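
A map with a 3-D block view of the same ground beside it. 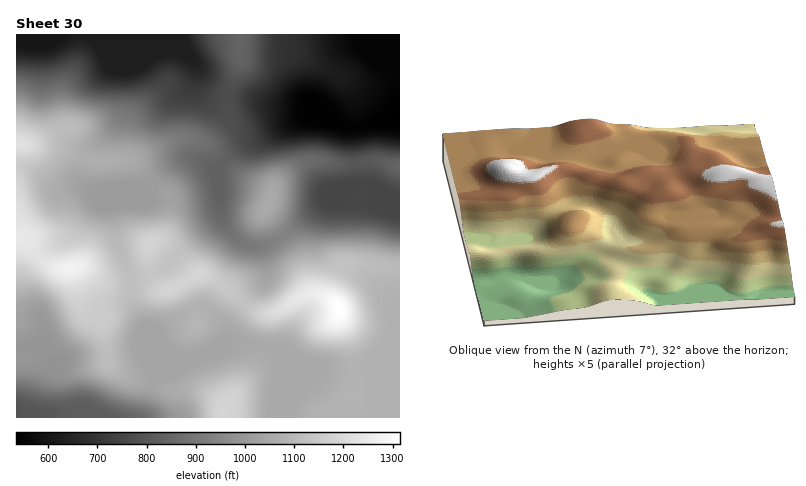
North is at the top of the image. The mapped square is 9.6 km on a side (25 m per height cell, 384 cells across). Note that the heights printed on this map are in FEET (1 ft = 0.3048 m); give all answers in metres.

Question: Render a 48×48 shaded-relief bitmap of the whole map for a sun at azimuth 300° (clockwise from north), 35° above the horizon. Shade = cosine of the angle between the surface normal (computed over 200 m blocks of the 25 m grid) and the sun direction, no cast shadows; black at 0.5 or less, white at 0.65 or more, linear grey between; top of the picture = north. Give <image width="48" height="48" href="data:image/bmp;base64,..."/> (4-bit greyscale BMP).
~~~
<image width="48" height="48" href="data:image/bmp;base64,Qk32BAAAAAAAAHYAAAAoAAAAMAAAADAAAAABAAQAAAAAAIAEAAATCwAAEwsAABAAAAAAAAAAAAAAABEREQAiIiIAMzMzAERERABVVVUAZmZmAHd3dwCIiIgAmZmZAKqqqgC7u7sAzMzMAN3d3QDu7u4A////AId3eIh3dmZmeZiJvLl2Q0Z3iZiId3d3d3d2Znd3d2ZVaId5vLl2Q0Z3iJmIh3d3d2ZlVERmdmVVZ3d4q6mGQ0Z3eImIiHd3d1ZmUzNFZmVVZ4iJq7qYVEZ3d4iJiHd3d1VmZVRFZmZmd4iaqrupdVZ3d3iJmHd3d1Vnd4iHdmZmd3iJqqu6h2Z3d3eImHd3d2ZneJqqh1Vnd3d4iZqqmHd3d3d4iHd3d3d3d4m7l1Vnd3d3eIiZmHd3d3d3d2Z3d3d3d4ial1Vnd3d3d3iIiId3d3ZVVVVnd3d3iIiIdkRnd4h3Zmd4h3ZniIZUMzNWd2ZniZh3dTNXd4iHZVZ3d2VVeZhkMRJFd2Znmqh3dTNGd4iYdlZ3iGUzabqXQQE1d2Zoq6l3dlM1ZmeIh2Z4mZdDR6u5YgE1d2Zoq6h3d1RVZVVXd3d4mruWRXq6cxJGd1VompdmZmVndkM0V3d3eb3chniqdCNWd0VniHZVZlZ4mHUzRXd2Z5z/2ompdURnd1Vnh2VVVVZ5mphlRGd2VXrf7KqZdlZnd2Z4h2VEVVaIiZqYdVZ3ZnnN7bqYh2Znd3eJmHZERFeId4mql2Z4iIq93KqZh2Z3d3eJqqhlRGiYZWiamHZ4mavNy6qqmHeIiGZ3irqWVWmpZVZ4iHZ4mavd27u7qZmZmmZlaJqYZnmqhlVmd3Z3iIm8zLvNy7qqqndlVniYd4q7mGVEVnd4h2Z5q6vMzMuqqod2Z3iIiJq7uoZERWeal1M1eJq7zMupmXdmeId4maqru6hUNGisuWMiNXiau6qpiGZWeId3iZmaq6hkNGi924UhEleJmZiIiFVFeHdniIiImZhTM1i97acxADV4iId4d1RFd3Znd3d3eIdTNFit7blRACV3eId3d0RFZmZmd3d3eIdUNGis3cpiABRnd3d3d1RFZmZmZmd3d4dlRWirzduDEBNWZnd3d1VFVVZmZmZmZndmVnirze2mMiNEVVZ3iGVEVVZ3dmZlVFVmZniavO7adVVVZmd4mVVERWZ3iHd2VERWZmZ4m87tuph3iaqqq1VDRWZniZmHZURVZmVWeJve7cuprN7bu3ZUVWVWeJmYh3ZmZmVVZmes3ty6q97cu4h2ZmVEVomYiZmHd2ZmVUVoq7upmau6qYiJmHdURXiHeKqpiHd2VERGeJmYiIiIiIibuph2VXh2Z5qqmIh2VEREV4d3d3Znd4iczKmYh4iGVXmZmZh2VFREV3d4h2Zmd4iby6maqqqYZWeImZh1RERERnd4h2ZmZoiKupeJq7u6h2Z4mql1M0QzRWd4dmZmZpiKuoZnmrzMuXZnmrqFMzMzNFZ3dmZmZqmauoZFaJq825dnm8uWQiMzNFZndmZnd7q7zKdDV4iazLl3m8yoUyNEVVVnd2Z3d7u83clkV3d4m7mIm7uoYzNWZlVnd3d3d6mrzcp1Z3d3eIiIm7qoZDRWZmVmd3d3d4iIm7qHd3d3d3eJu6qYZCNWdlVWZnd3d3d3eaqYd3d3d3eKu6mYZCNWdlVVZnd3dw=="/>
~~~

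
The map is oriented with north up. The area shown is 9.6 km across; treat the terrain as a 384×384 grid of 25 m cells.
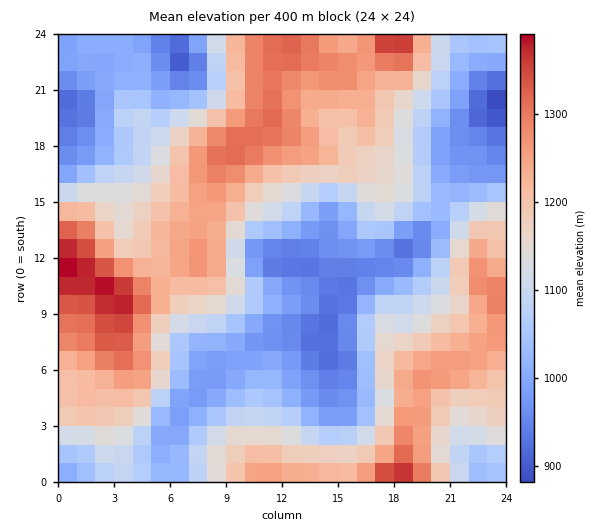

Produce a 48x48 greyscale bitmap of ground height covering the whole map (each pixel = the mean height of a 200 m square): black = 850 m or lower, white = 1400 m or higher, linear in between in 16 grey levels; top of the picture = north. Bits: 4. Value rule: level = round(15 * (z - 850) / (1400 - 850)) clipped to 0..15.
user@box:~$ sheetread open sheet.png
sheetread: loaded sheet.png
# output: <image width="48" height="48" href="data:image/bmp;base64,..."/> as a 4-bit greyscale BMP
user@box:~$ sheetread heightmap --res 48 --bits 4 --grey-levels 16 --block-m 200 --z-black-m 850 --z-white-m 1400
<image width="48" height="48" href="data:image/bmp;base64,Qk32BAAAAAAAAHYAAAAoAAAAMAAAADAAAAABAAQAAAAAAIAEAAATCwAAEwsAABAAAAAAAAAAAAAAABEREQAiIiIAMzMzAERERABVVVUAZmZmAHd3dwCIiIgAmZmZAKqqqgC7u7sAzMzMAN3d3QDu7u4A////AERVZmZmVEVniJq7u7u7qqq83v7cqYZVVkVWZ3dmVVVniJqru6qqqqqrzu7bqHZVVlVWd3dlVFVniJmqqpmZmZmavN3LmHZVVmZmd3dlREVniJmaqZiIiIiJq83Kh3ZmZ3d3iIdlREVneImZmYh3d3d4mszKmHd3eIiIiIh2VERWd4iIiIdmVVZnirzLmIeIiJmZmZmHVERFZnd3d3ZVRERWibzLqYiJmZqqqZmYZEREVWZmZmVEMzRFebzLqYiJmaqqqpqodURERVZmZVRDMzNFeKu7qYiZmaqqqqqphkQzRFVVVUQzMzNGeKu7qpmZmaqqqru6l1RDNERVVUQzMzNGeau7u7qqmaqqq7y7qGVDNERFVEMzIiNGiau8y7u6qqqrvMzLqGVENEREREMyIiNGiau7u7u7qru8zd3LqGVEREREREMiIiNGiaqru7u7u8zM3d3Ll2VEREQzMzMiIiNXiZmaqru7u8zM3d3Kl2VVVVRDMzMiIjNXiIiJmqq7u8zN3u3LmHdmZlVDMzMiIjRXiIeImaqru93d3u7bqYh3d2VUQzMyIiNXd3d4iZmrvN3d7v7cupiIiHZlREMzIiNGd3d3iImrzN3e7/7cupmZmIdmVEQzIiJFZmZ3eImszO7u//7cuqqqmYh2VEMzMiI0VVZmd4q8zP7v/+3LqqqqqpdlQzMzIiIzNEVWZ4rMzP/+7ty6qru7updUMyMiIzIjMzRFZ5rMu//u3LqqqrvMupZDIiIiMzMzMiNFV4q7uv7ty6maqrvMuoZDIiIiMzMzMiI0Voq7qe7tupmaqru7uoZDMzMzMzREQyIjRXmrqe7cuYiaqru7updVVEQzMzRVVDMjNWiqqczLqYiZqru7uph2ZlVDM0VmdlQzRWeZmbu6mIiZqqu7u6mHd2ZUM0Vnd2ZURWeImZmZmIiJmqq7u6mYh3ZlRFV3iHdlVWZ3eIiIiIiImaq7u7qYiId2VWZ4iId2VVVWZmZ3iIiImaq7u7qpmIh3d3iIiIh2VEREVUVWd3d4iaq8zMuqmZmIiJmZiIh2VERERDRFZmd3iZq8zMy7qqqpmZmZiIh2RDMzMzM0RWZneJq8zdzMu7u7qpmZmIh1QzMzMzM0RVZneJq8zd3czMu7upmZmIdlQzMzMzMzRFZmd5qrzd3dzMy7qpmamYdlQzMzMiIzRVZ3d4mqvMzd3My7qZqqqYdlQzMyIiIjRWd3ZniZq7zN3cy6qZqqqYd2VDMiIiIjNWd2Zmd4iavM3cu6qqqqqYh2VEMhESIjNGZmVVZmeKvM3cu6qqq6qYh2ZUMhESIjRFVVRERFZ5rMzMu7u7u6qZiHZUMiESM0RFVURDM0V5rMzMu7vMu7qqmYdlQyIjREREREQyIjV5rMzMzMzMy7u7uYdlQzI0REREREQyEjV5vM3dzMzMy7vMypdlREREREREREMhEkaJvM3d3czMu7zdy5hlVVRUREREREMiI0aJvM3d3cy7u83u26hlVVVUREREREMiI1eKvM3d3Mu7q83/25hmZVVg=="/>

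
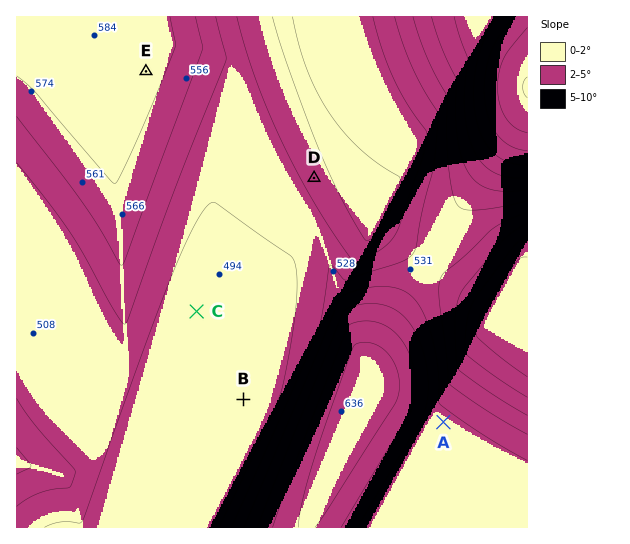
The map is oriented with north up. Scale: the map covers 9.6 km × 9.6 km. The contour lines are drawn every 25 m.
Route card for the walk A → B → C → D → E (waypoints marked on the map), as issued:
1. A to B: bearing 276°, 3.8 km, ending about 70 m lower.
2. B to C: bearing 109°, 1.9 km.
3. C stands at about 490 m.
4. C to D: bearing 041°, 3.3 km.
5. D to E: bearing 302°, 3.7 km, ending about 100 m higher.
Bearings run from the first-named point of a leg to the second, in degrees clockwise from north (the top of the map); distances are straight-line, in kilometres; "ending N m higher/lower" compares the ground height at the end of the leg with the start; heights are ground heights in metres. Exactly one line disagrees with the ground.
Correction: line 2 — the bearing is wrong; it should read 332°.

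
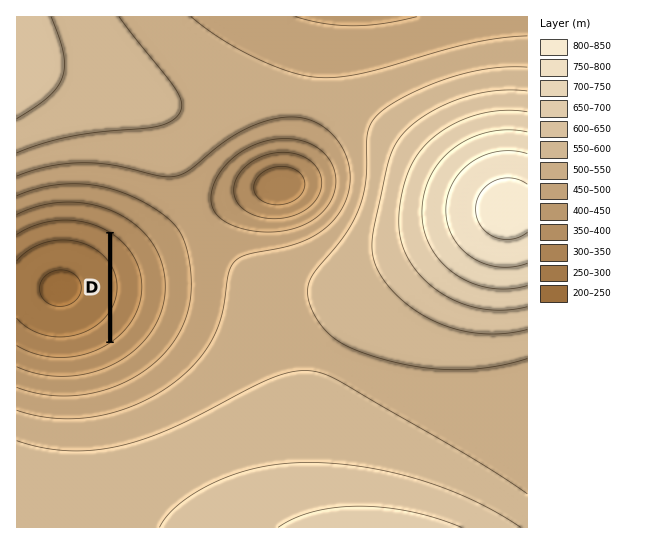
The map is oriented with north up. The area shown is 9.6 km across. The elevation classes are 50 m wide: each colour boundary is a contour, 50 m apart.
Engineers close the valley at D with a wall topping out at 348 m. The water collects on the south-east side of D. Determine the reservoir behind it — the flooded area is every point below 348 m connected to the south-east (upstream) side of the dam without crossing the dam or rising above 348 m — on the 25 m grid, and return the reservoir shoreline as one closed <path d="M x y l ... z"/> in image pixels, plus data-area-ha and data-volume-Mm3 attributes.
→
<path d="M113 235l0 105 12-11 7-10 7-14 1-12 1-2-1-17-5-15-8-12-14-12z" data-area-ha="75" data-volume-Mm3="17.07"/>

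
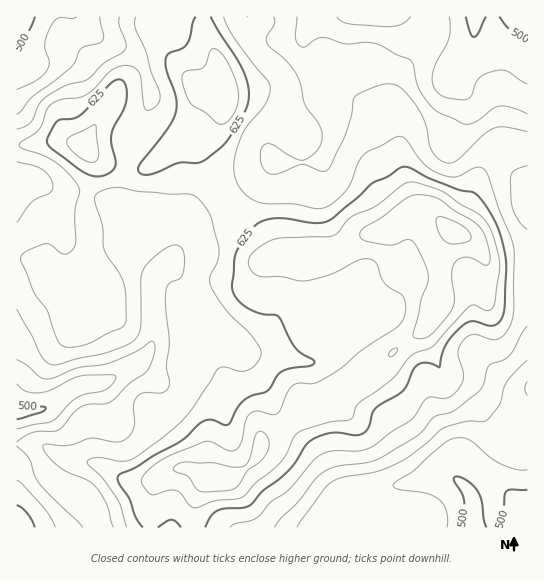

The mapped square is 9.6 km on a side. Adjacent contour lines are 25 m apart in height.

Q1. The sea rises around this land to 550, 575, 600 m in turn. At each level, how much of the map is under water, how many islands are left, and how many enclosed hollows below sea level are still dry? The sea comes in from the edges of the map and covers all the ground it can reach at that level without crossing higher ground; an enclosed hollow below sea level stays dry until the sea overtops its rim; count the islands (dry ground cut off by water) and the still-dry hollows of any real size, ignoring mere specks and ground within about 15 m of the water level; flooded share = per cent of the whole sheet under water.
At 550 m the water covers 18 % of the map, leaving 0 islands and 0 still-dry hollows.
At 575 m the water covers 31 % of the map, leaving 0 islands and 0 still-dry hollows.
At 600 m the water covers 54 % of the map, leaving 0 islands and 0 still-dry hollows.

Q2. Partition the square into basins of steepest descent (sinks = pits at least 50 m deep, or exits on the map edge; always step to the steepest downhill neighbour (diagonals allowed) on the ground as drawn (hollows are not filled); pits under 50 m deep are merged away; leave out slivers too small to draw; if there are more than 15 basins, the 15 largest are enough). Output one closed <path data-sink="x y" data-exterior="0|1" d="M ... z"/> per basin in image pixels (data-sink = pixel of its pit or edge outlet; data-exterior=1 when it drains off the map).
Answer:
<path data-sink="17 413" data-exterior="1" d="M209 93l-6 1-24 41-11 14-19 18-7 2-16-1-21-5-13-6 1 16-8 28 0 9 6 20-2 41 16 9 8 10 3 17-1 7-5 5-32 12-5-3-12-13-14-22-8-26-9-7-14-1 1 185 22 0 22 12 37 8 32 17 21-1 27-12 13 1 16 10 23 0 13-8 13-13 4-13 5-6 14-7 22-20 17-1 17-20 23-11 35-29-25-40-25-22-11-24-7-8-51 0-11-19-24-24-39-61 3-12 13-15 7-16 0-11z"/><path data-sink="527 527" data-exterior="1" d="M509 145l-12 6-16 19-13 35-15 27-24-20-19 0-11 5-14 12-22 7-24 16-18 5 11 8 11 24 25 22 25 40-35 29-23 11-17 20-17 1-22 20-14 7-5 6-4 13-21 18-5 3-23 0-20-11-9 0-15 7-8 10-4 12-1 31 378-1 0-380z"/><path data-sink="527 17" data-exterior="1" d="M527 16l-322 0-1 10 15 37 5 35-4 20-4 8-13 15-3 12 39 61 24 24 11 19 39 0 18-2 11-4 24-16 19-6 14-12 19-6 16 4 19 17 15-27 13-35 10-13 12-10 25-1z"/><path data-sink="17 17" data-exterior="1" d="M147 16l-130 0-1 129 54-4 15 6 9 10 15 7 33 5 12-6 25-28 24-41 2-1-13-11-32-39-12-18z"/><path data-sink="17 527" data-exterior="1" d="M39 444l-23 1 1 83 132-1 2-30 4-12 6-9-15 5-16 0-32-17-37-8z"/>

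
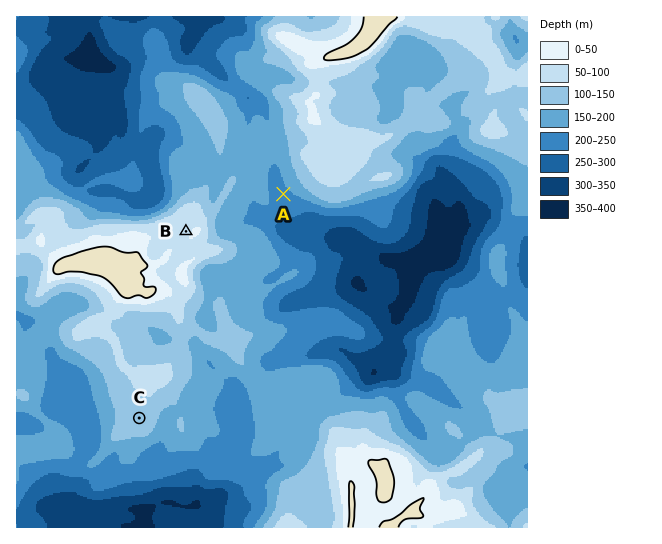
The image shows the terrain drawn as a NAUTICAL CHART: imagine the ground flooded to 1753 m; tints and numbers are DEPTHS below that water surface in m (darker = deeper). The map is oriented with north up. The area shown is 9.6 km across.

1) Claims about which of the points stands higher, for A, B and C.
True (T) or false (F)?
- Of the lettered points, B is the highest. T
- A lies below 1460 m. F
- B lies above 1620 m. T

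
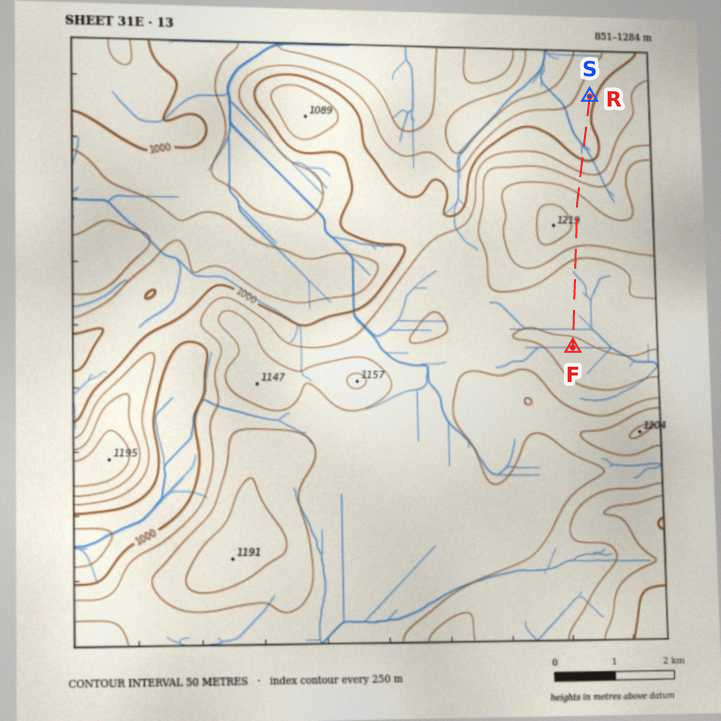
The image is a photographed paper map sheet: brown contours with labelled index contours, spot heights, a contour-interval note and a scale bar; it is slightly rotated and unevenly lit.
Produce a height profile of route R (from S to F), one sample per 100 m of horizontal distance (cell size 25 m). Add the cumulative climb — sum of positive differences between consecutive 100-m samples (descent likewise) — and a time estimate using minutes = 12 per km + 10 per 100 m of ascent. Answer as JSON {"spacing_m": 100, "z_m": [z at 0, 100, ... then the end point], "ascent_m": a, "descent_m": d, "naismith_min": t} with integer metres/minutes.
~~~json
{"spacing_m": 100, "z_m": [985, 988, 991, 993, 993, 991, 989, 986, 984, 986, 992, 1005, 1027, 1057, 1089, 1119, 1142, 1159, 1171, 1179, 1186, 1191, 1193, 1188, 1175, 1154, 1129, 1105, 1087, 1074, 1067, 1063, 1060, 1059, 1058, 1057, 1056, 1054, 1053, 1051, 1050, 1049, 1048], "ascent_m": 217, "descent_m": 154, "naismith_min": 72}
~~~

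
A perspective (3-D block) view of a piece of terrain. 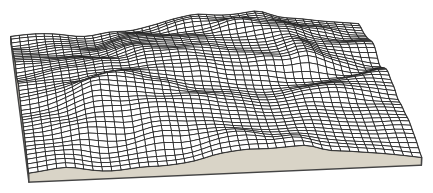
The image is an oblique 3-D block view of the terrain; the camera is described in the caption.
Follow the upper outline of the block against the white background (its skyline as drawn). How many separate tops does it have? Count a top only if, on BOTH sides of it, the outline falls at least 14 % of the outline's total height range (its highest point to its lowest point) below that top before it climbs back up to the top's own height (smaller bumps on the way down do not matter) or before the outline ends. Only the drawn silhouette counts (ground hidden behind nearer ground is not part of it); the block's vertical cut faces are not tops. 1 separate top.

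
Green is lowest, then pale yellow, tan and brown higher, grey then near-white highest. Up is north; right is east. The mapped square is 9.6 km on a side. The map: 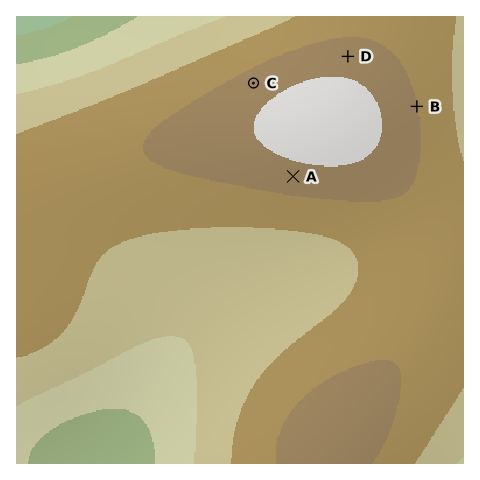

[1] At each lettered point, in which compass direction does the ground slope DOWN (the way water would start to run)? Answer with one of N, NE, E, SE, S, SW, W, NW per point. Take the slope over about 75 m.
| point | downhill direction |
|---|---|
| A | S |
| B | E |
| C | NW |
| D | N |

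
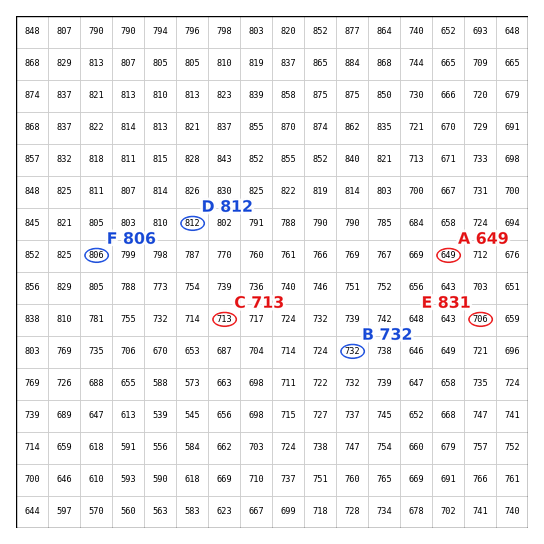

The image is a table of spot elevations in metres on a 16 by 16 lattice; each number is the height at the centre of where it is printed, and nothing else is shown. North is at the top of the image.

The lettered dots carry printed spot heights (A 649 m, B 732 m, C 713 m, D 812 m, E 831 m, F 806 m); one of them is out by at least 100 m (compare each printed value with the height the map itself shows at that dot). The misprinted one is E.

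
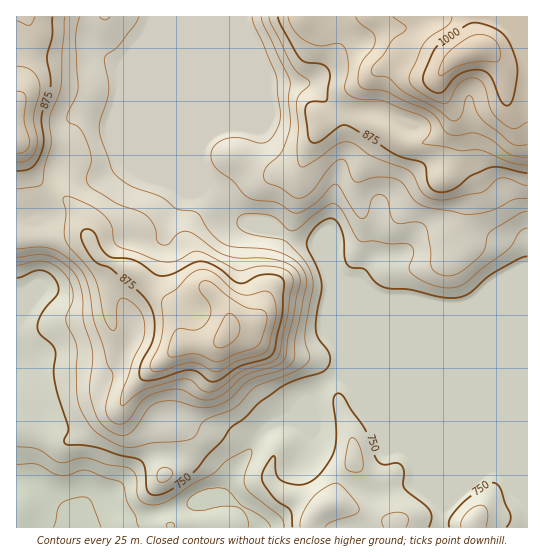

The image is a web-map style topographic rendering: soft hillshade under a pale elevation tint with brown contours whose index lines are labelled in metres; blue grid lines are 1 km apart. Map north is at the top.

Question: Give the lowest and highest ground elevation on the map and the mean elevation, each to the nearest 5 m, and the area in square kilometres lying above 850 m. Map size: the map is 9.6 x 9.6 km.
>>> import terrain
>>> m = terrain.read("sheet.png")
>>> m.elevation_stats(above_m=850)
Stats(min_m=670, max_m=1045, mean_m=810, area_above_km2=23.3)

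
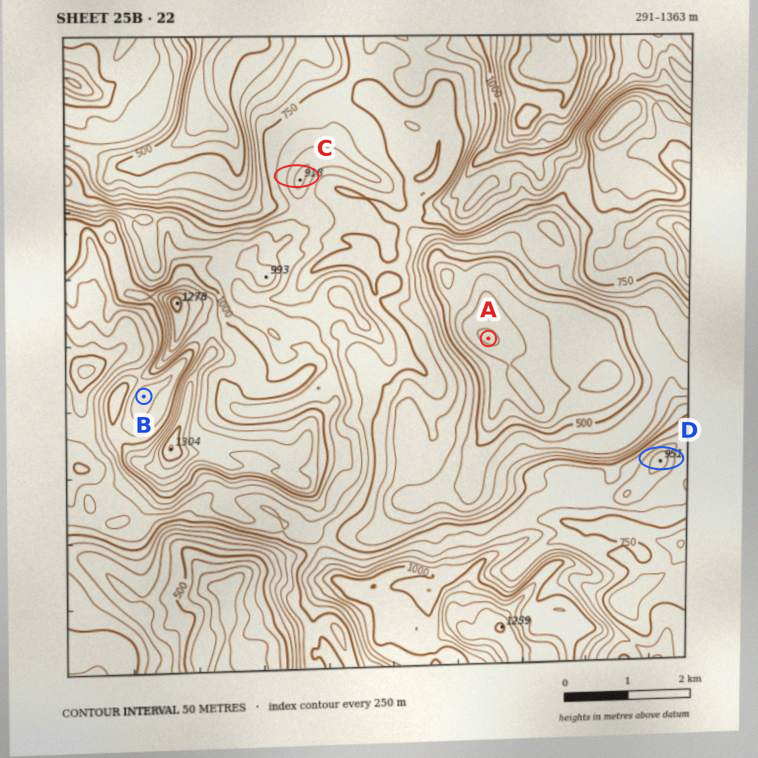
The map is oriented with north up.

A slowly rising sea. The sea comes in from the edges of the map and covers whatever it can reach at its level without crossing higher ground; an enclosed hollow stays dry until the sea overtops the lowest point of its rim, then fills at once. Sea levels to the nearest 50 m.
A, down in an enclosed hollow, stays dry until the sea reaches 600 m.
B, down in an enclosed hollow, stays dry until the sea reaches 950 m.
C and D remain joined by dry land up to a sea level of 800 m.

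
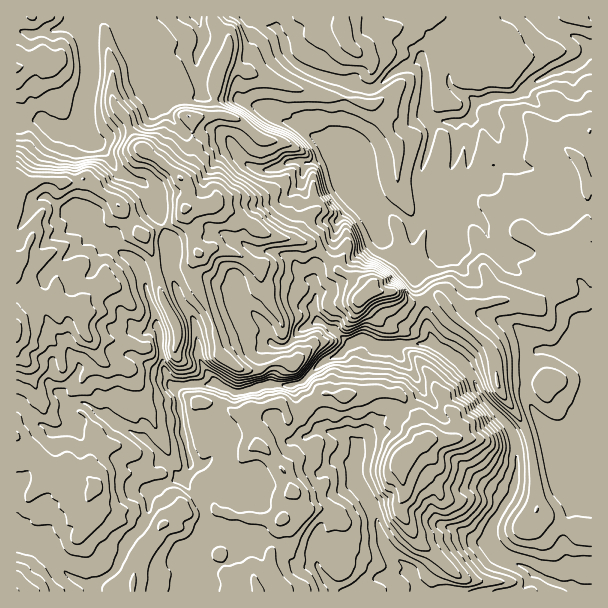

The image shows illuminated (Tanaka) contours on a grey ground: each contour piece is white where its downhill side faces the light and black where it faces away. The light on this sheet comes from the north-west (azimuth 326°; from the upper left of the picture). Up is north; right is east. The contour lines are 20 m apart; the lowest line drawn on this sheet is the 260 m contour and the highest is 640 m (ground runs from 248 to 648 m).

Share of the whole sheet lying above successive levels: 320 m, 85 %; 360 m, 68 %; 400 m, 60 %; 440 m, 51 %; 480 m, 34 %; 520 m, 19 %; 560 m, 8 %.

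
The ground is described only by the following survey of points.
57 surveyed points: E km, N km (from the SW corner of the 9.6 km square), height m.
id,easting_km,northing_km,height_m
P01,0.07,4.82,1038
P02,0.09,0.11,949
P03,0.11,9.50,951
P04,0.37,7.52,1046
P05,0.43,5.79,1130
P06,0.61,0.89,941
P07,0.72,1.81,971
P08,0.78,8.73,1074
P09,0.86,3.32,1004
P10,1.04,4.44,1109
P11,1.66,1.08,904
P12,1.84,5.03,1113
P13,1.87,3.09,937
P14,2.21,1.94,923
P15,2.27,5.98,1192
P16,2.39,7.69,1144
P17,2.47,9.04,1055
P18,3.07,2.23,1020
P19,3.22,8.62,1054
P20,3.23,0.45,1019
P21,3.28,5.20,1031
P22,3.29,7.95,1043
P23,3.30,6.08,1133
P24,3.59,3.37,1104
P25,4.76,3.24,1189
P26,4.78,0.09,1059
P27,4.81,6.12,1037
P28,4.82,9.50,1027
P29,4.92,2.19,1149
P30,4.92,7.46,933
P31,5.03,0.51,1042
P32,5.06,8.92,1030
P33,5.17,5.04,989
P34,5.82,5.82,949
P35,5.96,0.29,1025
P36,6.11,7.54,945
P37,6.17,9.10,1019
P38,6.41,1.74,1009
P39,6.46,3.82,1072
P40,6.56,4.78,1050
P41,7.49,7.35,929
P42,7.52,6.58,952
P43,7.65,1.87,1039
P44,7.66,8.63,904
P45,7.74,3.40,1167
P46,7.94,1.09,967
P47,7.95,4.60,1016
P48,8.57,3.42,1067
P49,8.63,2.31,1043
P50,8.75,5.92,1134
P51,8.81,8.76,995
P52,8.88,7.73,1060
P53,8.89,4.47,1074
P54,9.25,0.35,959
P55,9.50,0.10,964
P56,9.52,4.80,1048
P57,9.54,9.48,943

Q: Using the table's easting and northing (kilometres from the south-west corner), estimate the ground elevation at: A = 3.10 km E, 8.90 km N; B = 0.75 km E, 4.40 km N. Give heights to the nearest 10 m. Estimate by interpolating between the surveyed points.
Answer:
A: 1090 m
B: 1080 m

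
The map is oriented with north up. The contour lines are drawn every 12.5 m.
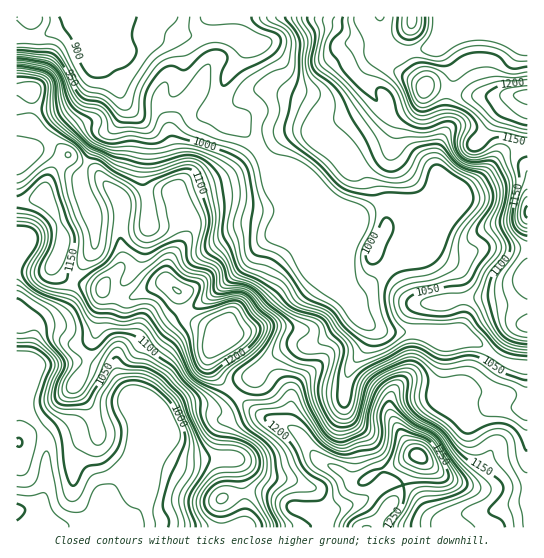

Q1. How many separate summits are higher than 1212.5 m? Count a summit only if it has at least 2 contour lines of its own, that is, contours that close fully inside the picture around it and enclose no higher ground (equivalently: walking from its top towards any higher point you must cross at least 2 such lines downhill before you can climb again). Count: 2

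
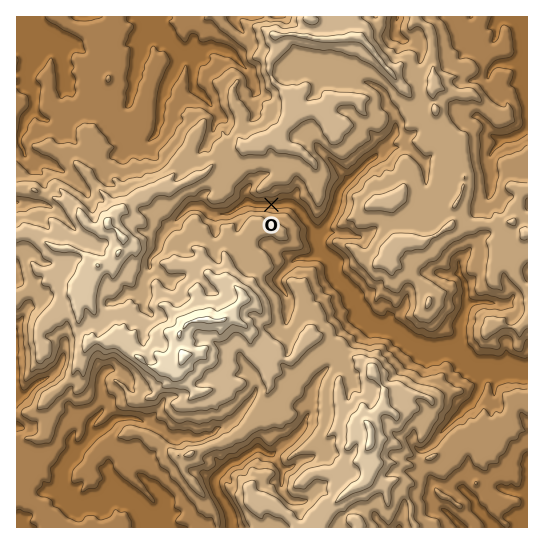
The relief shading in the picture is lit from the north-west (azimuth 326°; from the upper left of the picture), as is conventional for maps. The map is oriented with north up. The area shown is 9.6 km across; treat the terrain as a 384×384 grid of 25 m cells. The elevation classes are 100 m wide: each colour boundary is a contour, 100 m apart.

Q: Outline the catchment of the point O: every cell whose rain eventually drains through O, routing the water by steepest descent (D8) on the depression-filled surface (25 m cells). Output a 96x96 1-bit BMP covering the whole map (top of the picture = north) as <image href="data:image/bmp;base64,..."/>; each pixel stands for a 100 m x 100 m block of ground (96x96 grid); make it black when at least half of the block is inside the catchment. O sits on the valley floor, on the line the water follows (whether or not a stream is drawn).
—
<image width="96" height="96" href="data:image/bmp;base64,Qk2+BAAAAAAAAD4AAAAoAAAAYAAAAGAAAAABAAEAAAAAAIAEAAATCwAAEwsAAAIAAAAAAAAA////AAAAAAAAAAAAAAAAAAAAAAAAAAAAAAAAAAAAAAAAAAAAAAAAAAAAAAAAAAAAAAAAAAAAAAAAAAAAAAAAAAAAAAAAAAAAAAAAAAAAAAAAAAAAAAAAAAAAAAAAAAAAAAAAAAAAAAAAAAAAAAAAAAAAAAAAAAAAAAAAAAAAAAAAAAAAAAAAAAAAAAAAAAAAAAAAAAAAAAAAAAAAAAAAAAAAAAAAAAAAAAAAAAAAAAAAAAAAAAAAAAAAAAAAAAAAAAAAAAAAAAAAAAAAAAAAAAAAAAAAAAAAAAAAAAAAAAAAAAAAAAAAAAAAAAAAAAAAAAAAAAAAAAAAAAAAAAAAAAAAAAAAAAAAAAAAAAAAAAAAAAAAAAAAAAAAAAAAAAAAAAAAAAAAAAAAAAAAAAAAAAAAAAAAAAAAAAAAAAAAAAAAAAAAAAAAAAAAAAAAAAAAAAAAAAAAAAAAAAAAAAAAAAAAAAAAAAAAAAAAAAAAAAAAAAB+AAAAAAAAAAAAAAD+AAAAAAAAAAAAAAP+AAAAAAAAAAAAAAf+AAAAAAAAAAAAAH/+AAAAAAAAAAAAB//+AAAAAAAAAAAAB//+AAAAAAAAAAAAD//+AAAAAAAAAAAAD///gAAAAAAAAAAAD////wAAAAAAAAAAH////4AAAAAAAAAAH////4AAAAAAAAAAH////8AAAAAAAAAAH////+AAAAAAAAAAH////+AAAAAAAAAAD/////AAAAAAAAAAD/////AAAAAAAAAAD/////AAAAAAAAAAB/////AAAAAAAAAAAj////AAAAAAAAAAAB///+AAAAAAAAAAAB///+AAAAAAAAAAAA///8AAAAAAAAAAAA///8AAAAAAAAAAAA///+AAAAAAAAAAAB///+AAAAAAAAAAAD////IAAAAAAAAAAH////8AAAAAAAAAAD////8AAAAAAAAAAB////8AAAAAAAAAAA////8AAAAAAAAAAAf///8AAAAAAAAAAAH///8AAAAAAAAAAAB///4AAAAAAAAAAAAB//4AAAAAAAAAAAAAf/+AAAAAAAAAAAAAH//gAAAAAAAAAAAAD//gAAAAAAAAAAAAB//gAAAAAAAAAAAAA//gAAAAAAAAAAAAA//gAAAAAAAAAAAAAD/gAAAAAAAAAAAAAAOAAAAAAAAAAAAAAAAAAAAAAAAAAAAAAAAAAAAAAAAAAAAAAAAAAAAAAAAAAAAAAAAAAAAAAAAAAAAAAAAAAAAAAAAAAAAAAAAAAAAAAAAAAAAAAAAAAAAAAAAAAAAAAAAAAAAAAAAAAAAAAAAAAAAAAAAAAAAAAAAAAAAAAAAAAAAAAAAAAAAAAAAAAAAAAAAAAAAAAAAAAAAAAAAAAAAAAAAAAAAAAAAAAAAAAAAAAAAAAAAAAAAAAAAAAAAAAAAAAAAAAAAAAAAAAAAAAAAAAAAAAAAAAAAAAAAAAAAAAAAAAAAAAAAAAAAAAAAAAAAAAAAAAAAAAAAAAAAAAAAAAAAAAAAAAAAAAAAAAAAAAAAAAAAAAAAAAAA="/>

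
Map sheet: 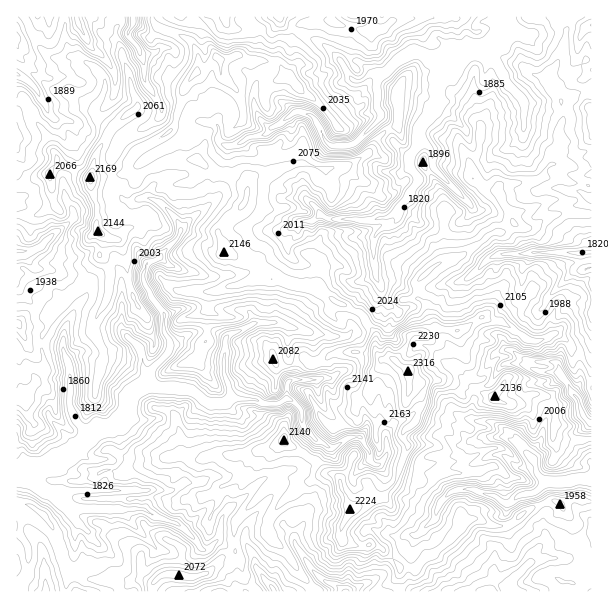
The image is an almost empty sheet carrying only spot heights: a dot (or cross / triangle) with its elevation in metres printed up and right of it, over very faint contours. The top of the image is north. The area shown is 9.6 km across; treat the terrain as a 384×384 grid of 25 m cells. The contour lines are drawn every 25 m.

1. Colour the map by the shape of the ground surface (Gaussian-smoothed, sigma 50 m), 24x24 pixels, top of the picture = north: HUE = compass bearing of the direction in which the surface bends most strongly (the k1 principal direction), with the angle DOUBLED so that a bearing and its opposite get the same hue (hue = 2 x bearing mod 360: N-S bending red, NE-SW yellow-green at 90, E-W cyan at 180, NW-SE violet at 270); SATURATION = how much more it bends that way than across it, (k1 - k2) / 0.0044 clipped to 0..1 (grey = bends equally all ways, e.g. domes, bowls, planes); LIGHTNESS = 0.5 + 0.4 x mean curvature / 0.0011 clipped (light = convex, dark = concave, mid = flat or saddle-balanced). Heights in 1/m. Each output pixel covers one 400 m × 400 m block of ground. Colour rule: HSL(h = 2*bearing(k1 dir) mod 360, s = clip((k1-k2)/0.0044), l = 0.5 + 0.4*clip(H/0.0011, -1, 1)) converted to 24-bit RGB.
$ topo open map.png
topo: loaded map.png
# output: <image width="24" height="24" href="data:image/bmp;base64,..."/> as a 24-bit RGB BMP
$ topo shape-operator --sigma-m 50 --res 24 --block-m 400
<image width="24" height="24" href="data:image/bmp;base64,Qk32BgAAAAAAADYAAAAoAAAAGAAAABgAAAABABgAAAAAAMAGAAATCwAAEwsAAAAAAAAAAAAAybOaNjNxoXbAaaase2mxitm0pXTbwXLtQr69eMuTQwxBmMqF7gaKaxc0SKwxs3lCw5lWXWwtYoI/TnxeQoU9W2nEj5i5oYusqb5uQJmqXrSqgUeHV2WTSL9RpqA4Hls301J0sDKLbpqqRuOIgC+M3I2kjcDge+XVh2Oq2KHNXIFwVV2Au6uSIlE6jXFKl651nlxjn9OoYCt8W5LQfLK+QHna3nsmoBtLKrKLoDW4vNOpVSZxYHKr9erVRYApekQtL2c7aT6c2qy5PWK0nIzbU3uEboNbfLBlt93gukKAjDOuytoiyCN7qxJinX3ZasS2L607znNRvYpMolyuM1FY0cFwzo3TeNWkW1eTDUVA2OnowYvYAjsT5prxxsfskHDQb0o1qEieuDpDr4Eopo4ranMrWoc2boM3tU1bXqNwVptGp3Cnc1Gkqe++bZvH5XCvSHaZw26vVnUCiFUNitjnAIxGKy8HT1gZiXhAQGU9SpV60lDXe2XDp5zDmI++nZ/Ej5rBmIe8sX+kUZFtg+LP4SekpgF2q6kW3ppHVZNjbpmqgXXeUOlTKQYt9OvXOliH132OXJHFQaWeRYM+Q2xloXaJtKp/aoyZfJSbWlaNsXW4pvGwMgEUQMgAk3gAF3HD+em+Nn6VpH5MT8YqLAcIFMWa0+a2U5nlgNmCeN0ldw18j9RpKFNhV9mir+rRO4iSTksndrAsKFoAXQAwlPmws1a8nYfbY0GW7+uXNVtxeUgzrSNKvt3rY77Nf+CGSQJBv6GWxM6TCQsw8uXQJ0NBRG4gLCYNSyEUIuPuh0cs9/DAADAzasAAQGm90HqaO0Vg4+XBm1fVa6C/LL/E4a+jd57e6SCwkQZea6KA0b2XEQ5G3MmxoLDGChyGkn/zy9/vCQ06y5yw3eLFfl7lvr7uJaiqNam2xNbowd+TWTNMpGtdS6Q/b6sHLRgGLgUWtO64m0GStyssTGS9o9KSWBE8vO+FDwMwusMvNQlcLtFm2OzZLDaYXjsgX48fLtEvHiqo9LXKkVDHzZKmoGE/Nw+P1OL3sLfyRKarSqOVxZaeMXBy2LChNCSM0frcNQBf105Q0mq6E4A8VVYXbVhAc4+ojsfTg+XFTBdGUmAbq8Rig1Cf79f0a8XSGjMX0cZpkUF9j2WZgIikt2e2u6hxTvNsMgAz2PHzobbdy5zXp43Hb4Wri63Dj8q8WLpvjXY/NRxp45aac4tEKFRKqIxur1qF1I24IaZ91Ky1X3O7pFt0k1Zcqb5x3tCIADMxjBQjckwrjpNCT6tgjLamdUaBsKV3t2u6LUGHV2OwcbSt3LTTu71kDUwd0YV3b4HOv4/RsSe9d5wkF1A1x1yrtt+Az2W1wGrRBod0xHqvssyecI2Mjp93OVCS1q+0dWCYOiiHecS2f2GNo6p1qXqz4YXSj5UWTmUMZ38OX24eq4HFal3MDktO4dqKd2KStbzSlhyTK3tMwpCSnXRlo2xhIKNQdJkAhWkAnWAMEDINmDmJxLKCNqWdhE9Cz4eXinnBjmWijo25XH5Sw81jTSRem9d7jV9MelwefHC+foqcN1tCxraWXIqErGY6ex2LztbmbmC6p93jDDxD4/DWMQIacMWQhbZ6jXtMmH1GoYtDT0ic4oaUMonD5qKYmmu0jmmrYYGer3etdpq1jqu2p3CnnWyxndLdzrblWsZgsK0oUBqSszUAquDKW7KZbnaxtWy7poy5brCvf01vmNmFKShQ2pSCQpmHw3LNT5RZs6R4dFUjKmUWw3vPqXi8GbQlMy8A/zxv0zeFGZx5mCeZhc6Sv41gQ4BZW0Z2vaWGU5eJg7SFfy+KfEFDXbtix3qZJmo822mSZ4ZZgka05aymFEgAPLYDMwAg1vXkB5Cc9UdwNH6YRZSJszR21dOzbI+WMTViubKLjJxwfdm+iTOYiLK7i7leyK06fCK2zaBkZIhwelx3eMY12oOOvCe8wfjpbWqaxkzEdjjirGyUO1Nrbah/ysmWkkqQUixNosOGt1WdlhtOcKRYhGlTf9ePs/daLRBkYrOz3a+/Xb2ghVNwXYygqOLCn1w/cR5xookkFX5M6MbRSkmFVYl2vc5ecSRtn8vRtrOKcI1PbTWAdJ6ymtq6VA4/vvWdQAccZWMrT893kbjkrJvdfITDrndgmEhYcCdDvnd1QaU9MUAVdpNLV3FFd3BBZbahcUR4xKeQVZCyecuMlU6bgRJtjcmgABuQ8r2/as3PhLtxaDRnt6hZPpNdxWmwonbEmsXMqYHJy5/YkpHRWFO/hanBXLSra0p7onNOjLhyq5JA"/>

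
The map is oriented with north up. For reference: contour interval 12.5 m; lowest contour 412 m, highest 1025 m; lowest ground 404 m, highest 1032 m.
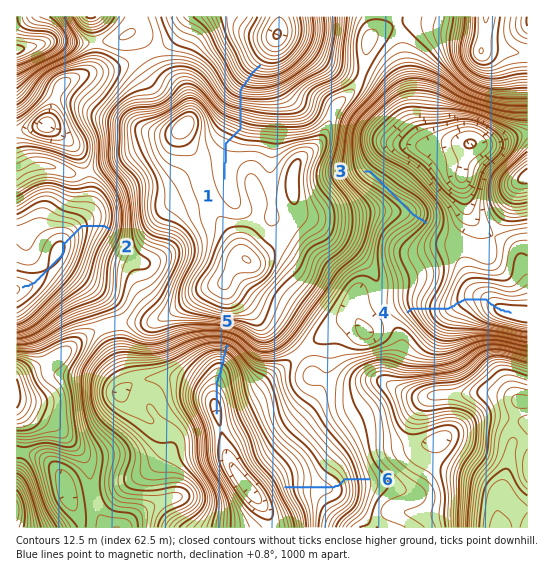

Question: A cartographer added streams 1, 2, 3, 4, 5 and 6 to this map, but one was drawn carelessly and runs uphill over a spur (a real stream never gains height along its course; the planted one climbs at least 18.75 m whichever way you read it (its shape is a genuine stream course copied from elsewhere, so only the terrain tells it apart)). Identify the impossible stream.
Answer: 3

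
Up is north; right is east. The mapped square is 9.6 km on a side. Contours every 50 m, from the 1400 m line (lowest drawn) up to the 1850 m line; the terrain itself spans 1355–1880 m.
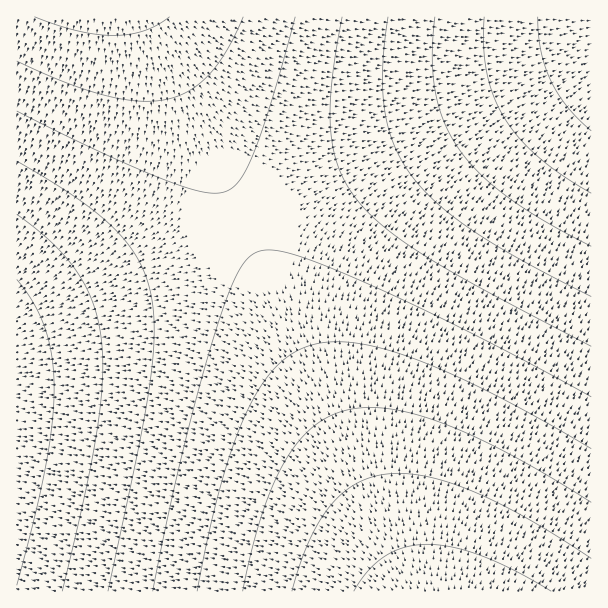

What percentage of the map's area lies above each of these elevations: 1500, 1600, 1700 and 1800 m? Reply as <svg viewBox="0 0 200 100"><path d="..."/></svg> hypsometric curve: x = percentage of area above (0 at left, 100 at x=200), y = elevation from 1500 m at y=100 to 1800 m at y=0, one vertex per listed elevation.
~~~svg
<svg viewBox="0 0 200 100"><path d="M179 100l-48-33-74-34-41-33"/></svg>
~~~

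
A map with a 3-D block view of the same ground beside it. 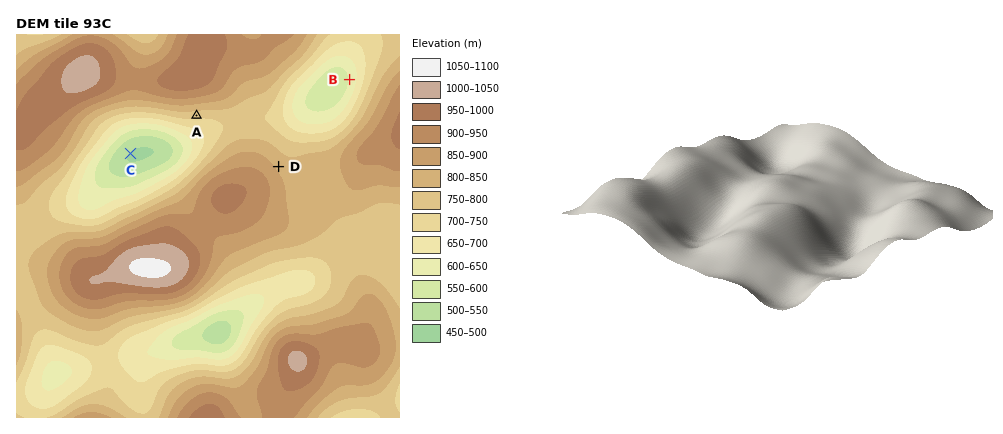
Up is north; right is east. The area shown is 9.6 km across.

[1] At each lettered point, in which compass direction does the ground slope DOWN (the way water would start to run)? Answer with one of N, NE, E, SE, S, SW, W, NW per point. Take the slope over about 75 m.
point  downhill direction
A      S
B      W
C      SE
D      NE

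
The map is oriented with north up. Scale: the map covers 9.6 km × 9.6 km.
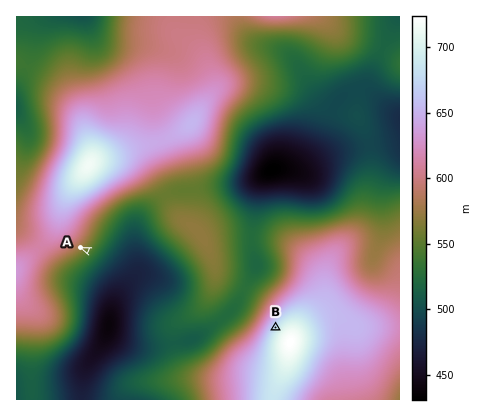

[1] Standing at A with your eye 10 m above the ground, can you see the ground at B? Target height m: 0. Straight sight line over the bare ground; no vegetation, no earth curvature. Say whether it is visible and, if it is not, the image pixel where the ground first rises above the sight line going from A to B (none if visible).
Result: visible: true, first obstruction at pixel None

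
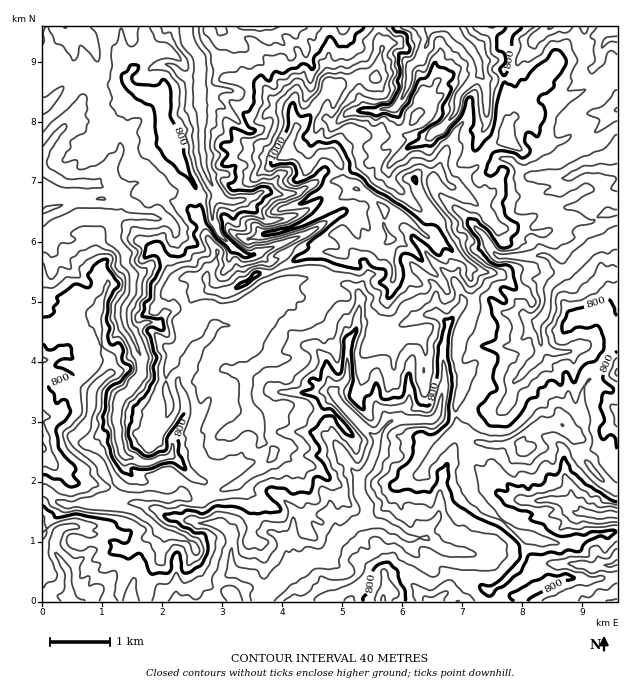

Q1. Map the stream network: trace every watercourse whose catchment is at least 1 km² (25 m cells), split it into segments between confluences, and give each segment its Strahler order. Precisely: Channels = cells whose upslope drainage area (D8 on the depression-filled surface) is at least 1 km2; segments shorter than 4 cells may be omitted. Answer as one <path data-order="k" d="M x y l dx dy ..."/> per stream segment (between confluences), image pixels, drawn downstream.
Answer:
<path data-order="3" d="M265 597l-2 1 0 3"/><path data-order="1" d="M604 565l9 0 3-3 1 0"/><path data-order="1" d="M463 552l-12 0-2-2-3 0-9-4-7-6-5 0-3-2"/><path data-order="1" d="M55 541l0 11 6 7 1 5 3 3 3 6 0 28"/><path data-order="2" d="M422 538l-15 0-3-1-6-6-6-2-6-4-3 0-1-2-9 0-2-1-3 0-1 1-6 0-2 2-3 0"/><path data-order="1" d="M427 532l0 5-3 0-2 1"/><path data-order="1" d="M223 526l7 6 0 3 2 2 0 34 6 3 4 0 0 2 12 3 12 12-1 6"/><path data-order="3" d="M356 525l-4 1-14 14-3 1-3 6 0 5-4 6-6 0-2 1-10 0-9 5-15 12-2 0-19 21"/><path data-order="1" d="M524 501l20 0 1-2 8 0 1 2 6 0 11 10 3 2 16 0 6 3 8 0 1-2 11 0 1 2"/><path data-order="2" d="M359 477l0 16 2 2 0 3 6 7 0 8-2 1 0 3-9 8"/><path data-order="1" d="M191 475l-19-19"/><path data-order="1" d="M344 457l5 5 3 7 7 8"/><path data-order="2" d="M172 456l-9 1-2 2-3 0-9 4-6 0-1-1-3 0-6-5-6 0-3-1-3-5 0-6-2-1 0-5-1-1 0-12-2-2 2-19 1-2 2-6 10-7 2-6 7-8 2-3 0-16-18-36 0-14 9-13 0-23-6-6-2-3 0-10-10-11-2-3 0-15-4-4"/><path data-order="2" d="M377 438l0 6-1 1 0 5-2 1-1 8-5 9-9 9"/><path data-order="1" d="M509 399l3-6 0-8 2-3 25-27 0-3 2-1 0-6"/><path data-order="2" d="M334 393l1 4 5 5 0 1 33 33 4 2"/><path data-order="1" d="M562 352l-9 0-9-4-3-3"/><path data-order="2" d="M541 345l-2-12-1-2 0-12 4-4 0-2 5-6 0-3 1-1 0-15 15-15 0-2"/><path data-order="1" d="M356 319l0 11-1 3-6 6 0 3-2 1 0 35-1 3-12 12"/><path data-order="1" d="M437 315l3 1 6 6 2 0 0 6-2 2 0 4-1 2 0 9-2 1 2 39-2 2 0 4-1 2 0 6-2 1-1 12-6 8-39 0-3 1-9 9 0 2-5 6"/><path data-order="1" d="M256 300l-9 7 0 3-2 2-1 6-8 7-3 2-3-2-15 0-6 8-1 6-3 3-5 1-7 8 0 3-3 4 0 3-2 2 0 3-3 6-7 7 0 5 6 12 0 4 1 2 0 12-7 15-3 3-3 6 0 7 1 2-1 3 0 6"/><path data-order="2" d="M563 271l5-1 22-23 6-1 2-2 3 0 1-1 3 0 6-5 6-1 0-2"/><path data-order="1" d="M490 247l1 3 8 6 48 0 3 2 3 3 0 1 7 8 3 1"/><path data-order="1" d="M293 240l-3 0-4 3-3 0-12 6-12 3-5 3-10 0-5-5-4-1-12-12-2 0-4-8 0-3-5-7 0-15 6-8"/><path data-order="2" d="M109 219l-2-2-28 0-21 11-9 9-6 3"/><path data-order="1" d="M154 217l-6 0-2-1-27 0-4 3-6 0"/><path data-order="1" d="M245 199l-3 0-1 2-15 0-6-5-2 0"/><path data-order="2" d="M218 196l-3-7-3-3-4-9 0-3-3-5 0-4-2-2 0-10-1-2 0-43-2-2 0-46-1-2 0-3-6-6 0-1-5-6 0-3-1-2 0-10"/><path data-order="2" d="M95 184l-19 0-2-1-12 0-6-3-7-6-2 0-4-5"/><path data-order="1" d="M545 178l23 0 1-1 3 0 3-3 9-5 32 0 0 2 1 0"/><path data-order="1" d="M106 174l-11 10"/><path data-order="1" d="M416 144l6-2 12-10 3 0 18-18 2-3 0-9 1-2 0-4 2-3 18-18 1 0 0-2"/><path data-order="1" d="M56 135l-6 7 0 2-4 4-3 8"/><path data-order="1" d="M613 112l4-3"/><path data-order="1" d="M364 111l15 0 1-2 12 0 3-1 6-8 6-12 0-3 2-1 0-14 1-3 11-10 7-15 0-9 2-3 1-2 8 0 1-1 12 0"/><path data-order="1" d="M487 94l0-4-2-2-1-9-3-3 0-3-2 0"/><path data-order="2" d="M479 73l0-10-3-6-3-3 0-3-16-17 0-1-3-3 0-3-2 0"/><path data-order="1" d="M607 40l3-1 7 0"/><path data-order="1" d="M272 27l-28 0"/>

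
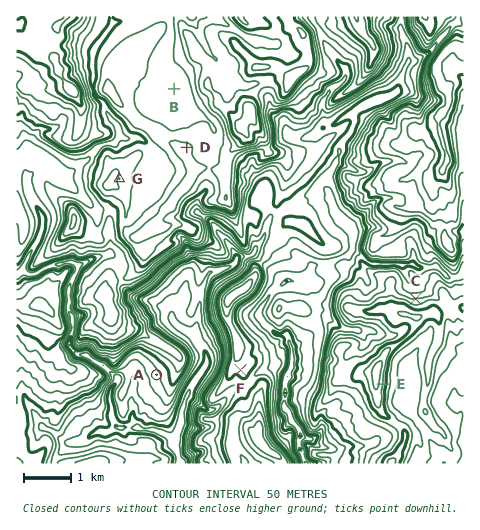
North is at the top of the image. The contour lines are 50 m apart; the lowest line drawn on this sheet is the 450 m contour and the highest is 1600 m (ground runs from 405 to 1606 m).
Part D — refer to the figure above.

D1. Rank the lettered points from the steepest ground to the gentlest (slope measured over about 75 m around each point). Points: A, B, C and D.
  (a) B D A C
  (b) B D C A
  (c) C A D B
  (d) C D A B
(c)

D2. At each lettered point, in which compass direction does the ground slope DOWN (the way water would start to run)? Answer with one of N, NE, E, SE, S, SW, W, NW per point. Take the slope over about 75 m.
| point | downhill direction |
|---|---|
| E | E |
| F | SW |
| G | E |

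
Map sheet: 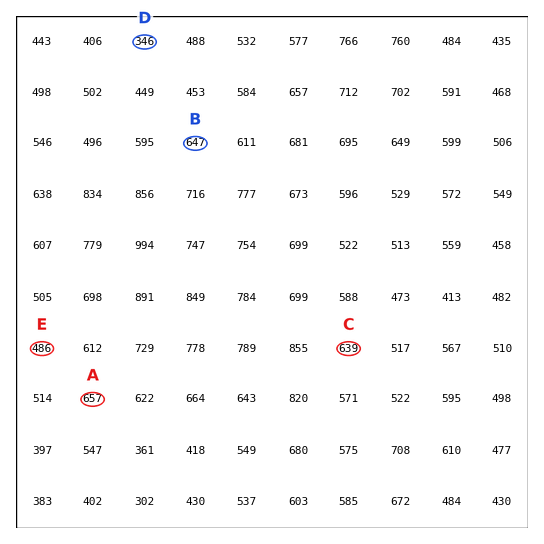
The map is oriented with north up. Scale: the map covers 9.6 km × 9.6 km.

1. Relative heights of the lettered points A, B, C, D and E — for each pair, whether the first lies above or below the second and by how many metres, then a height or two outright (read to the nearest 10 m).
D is below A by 310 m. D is below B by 300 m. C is above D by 290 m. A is above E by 170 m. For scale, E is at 490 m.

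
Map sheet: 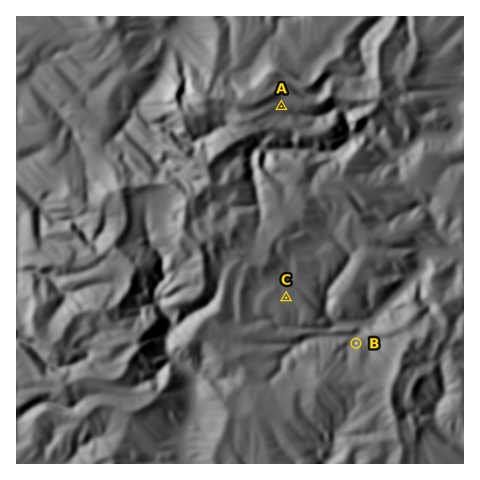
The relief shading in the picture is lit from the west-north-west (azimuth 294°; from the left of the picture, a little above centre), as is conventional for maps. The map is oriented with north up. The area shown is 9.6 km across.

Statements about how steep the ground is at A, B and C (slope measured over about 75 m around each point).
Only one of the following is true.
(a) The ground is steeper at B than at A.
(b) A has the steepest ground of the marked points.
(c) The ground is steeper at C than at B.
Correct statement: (a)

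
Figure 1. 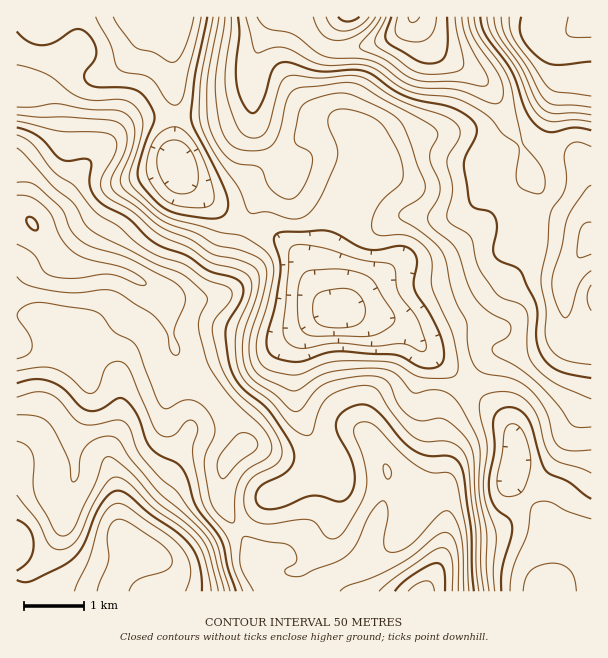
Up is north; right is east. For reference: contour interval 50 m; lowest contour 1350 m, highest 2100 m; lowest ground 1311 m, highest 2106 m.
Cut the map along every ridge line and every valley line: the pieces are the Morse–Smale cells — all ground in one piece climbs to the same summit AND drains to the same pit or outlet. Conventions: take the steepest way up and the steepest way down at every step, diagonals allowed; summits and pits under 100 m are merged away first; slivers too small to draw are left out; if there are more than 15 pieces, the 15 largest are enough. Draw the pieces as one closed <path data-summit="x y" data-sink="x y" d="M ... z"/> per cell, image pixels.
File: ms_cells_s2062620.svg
<path data-summit="413 17" data-sink="339 312" d="M294 16l-22 1-18 42 0 63 34 52-18 12-12 12-12 29 24 7 23 14 8 10 17 35 20 20 15-1 25 4 23 9 15 11 10-2 38-18 37-30 25-26 8-21-2-14-4-9 19-15-18-27-6-25-12-20-13-30-21-23-40-24-10-11-14-23-11 13-16 9-26 8-24 2-16-6z"/><path data-summit="422 591" data-sink="339 312" d="M353 312l-21 1-15 7-17 19-6 21 0 26 2 22 32 59-61 31-13 17-16 15 14 21 2 19 12 22 157 0 10-14 9-21 4-27 0-38-4-15-2-55 5-14 23-22-21-19-19-13-13-16-17-14-20-8z"/><path data-summit="32 224" data-sink="147 555" d="M18 216l-2 0 0 248 8-18 14-23 28-78 2-3 3 0 9 4 28 22 8 9 4 7 0 38-4 12-7 15 0 15 7 24 2 33 3 12 23 21 21 6 12 0 60-30 1-2-14-21-2-22 2-18 4-6 14-14 0-7-12-23-12-16-40-39-8-27-2-32-4-7-5-6-39-19-13-3-27 0-18-6-10-10-18-27-7-7z"/><path data-summit="422 591" data-sink="147 555" d="M71 342l-3 0-2 3-28 78-14 23-8 19 0 126 248 1 1-4-12-22-1-15-13-21-62 30-12 0-21-6-23-21-3-12-2-33-7-24 0-15 7-15 4-12 0-38-4-7-8-9-28-22z"/><path data-summit="32 224" data-sink="339 312" d="M249 228l-5 0-14 50-4 10-7 7-15 5-27 0-14-6 5 9 1 24 9 35 40 39 12 16 12 23 0 7-14 14-4 6-2 18 2 22 15 22 15-14 13-17 61-31-32-59-2-22 0-26 2-15 6-10 19-17 16-6-19-19-17-35-8-10-23-14z"/><path data-summit="32 224" data-sink="179 162" d="M174 116l-31 2-20 9-41 41-26 36-24 20 20 28 16 13 12 3 27 0 13 3 48 25 9 4 27 0 15-5 7-7 8-21 6-27 6-13-13-7-35-27-16-17-7-21z"/><path data-summit="591 239" data-sink="543 591" d="M567 334l-30 15-16 3-23-2-6 4-24 32 36 31 10 18 2 29-5 12 1 6 26 27 4 9-2 15 0 16 6 23-2 19 47 1 1-245-17-5z"/><path data-summit="32 224" data-sink="177 17" d="M176 16l-38 0 4 11-3 17-17 20-21 10-8 0-6-2-19-18-18-30 1-8-35 1 0 63 8 2 12 10 6 15-2 21-4 9-20 24 1 55 7 1 9 6 20-15 29-40 46-44 22-8 25 0-3-68 4-21z"/><path data-summit="422 591" data-sink="543 591" d="M468 386l-23 22-5 14 0 37 2 18 4 15 0 38-6 31-16 30 119 1 3-4 0-16-6-23 0-16 2-15-4-9-26-27-1-6 5-12-2-29-10-18z"/><path data-summit="591 239" data-sink="339 312" d="M548 200l-20 16 6 17-4 18-8 15-21 20-37 30-38 18-14 1 16 19 19 13 20 18 21-28 10-7 33 0 14-4 21-12 9 8 13 4 4-1 0-109-14-18-21-10z"/><path data-summit="413 17" data-sink="591 20" d="M591 16l-177 1 13 24 10 11 40 24 15 14 31 59 6 25 19 26 5-5 5-10-2-15-6-18 0-24 10-54-1-29 8-11 15-10 9-4z"/><path data-summit="413 17" data-sink="179 162" d="M252 90l-4 12-14 8-16 5-43 2 0 38 7 21 16 17 45 33 4-2 11-26 12-12 18-12-4-7-28-41-3-10z"/><path data-summit="413 17" data-sink="177 17" d="M272 16l-96 1-4 31 4 68 42-1 16-5 14-8 5-13 1-30 16-33z"/><path data-summit="591 239" data-sink="591 20" d="M591 20l-9 4-15 10-8 11 1 29-10 54 0 24 6 18 2 15-5 10-5 5 9 8 21 10 13 17z"/><path data-summit="413 17" data-sink="177 17" d="M137 16l-84 0-3 8 18 30 19 18 6 2 8 0 21-10 17-20 3-17z"/>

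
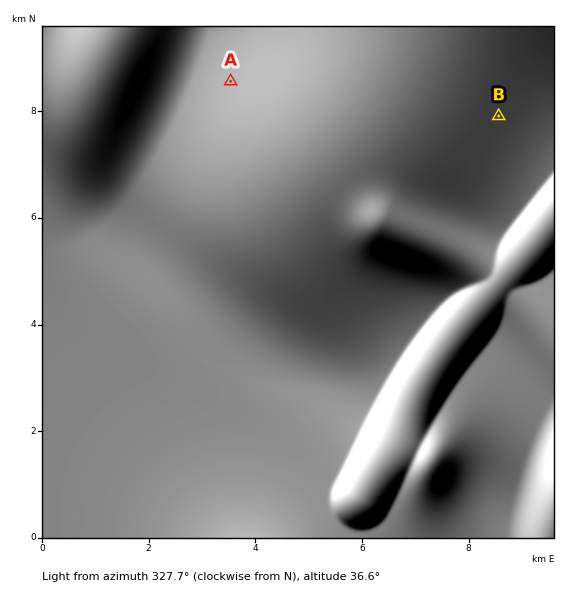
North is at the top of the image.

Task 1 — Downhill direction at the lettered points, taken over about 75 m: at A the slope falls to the NW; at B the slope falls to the E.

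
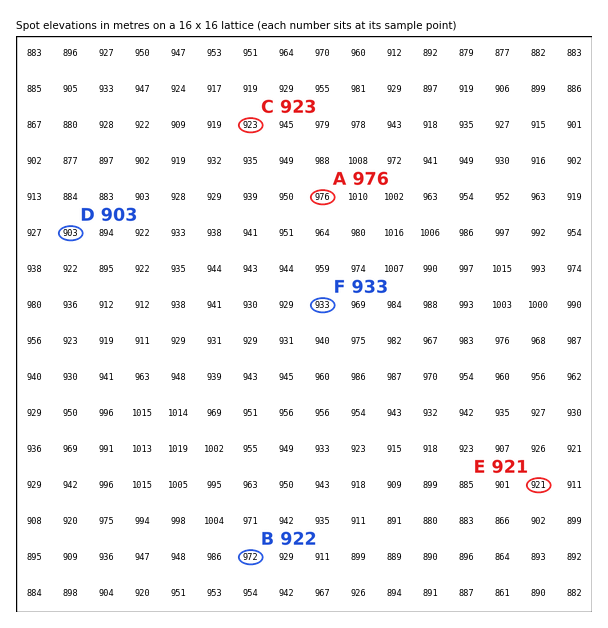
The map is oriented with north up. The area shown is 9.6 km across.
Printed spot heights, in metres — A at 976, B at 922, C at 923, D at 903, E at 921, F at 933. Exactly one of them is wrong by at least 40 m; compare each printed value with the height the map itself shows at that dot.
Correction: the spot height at B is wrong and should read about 972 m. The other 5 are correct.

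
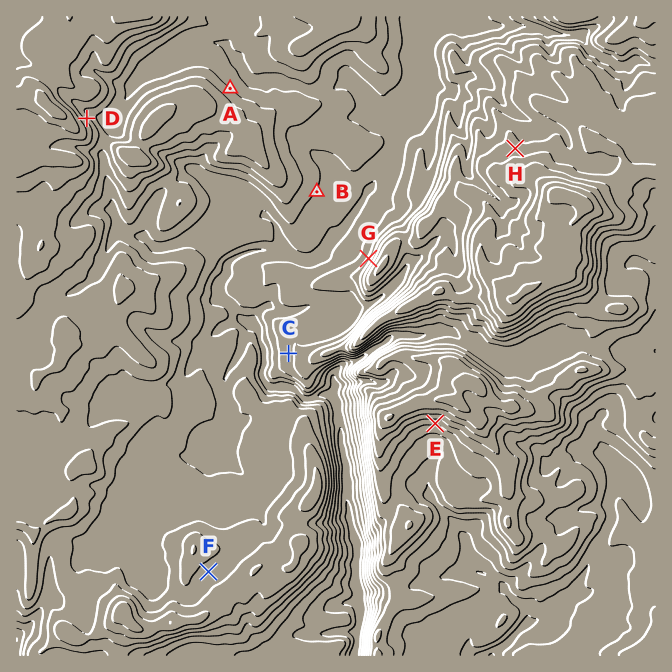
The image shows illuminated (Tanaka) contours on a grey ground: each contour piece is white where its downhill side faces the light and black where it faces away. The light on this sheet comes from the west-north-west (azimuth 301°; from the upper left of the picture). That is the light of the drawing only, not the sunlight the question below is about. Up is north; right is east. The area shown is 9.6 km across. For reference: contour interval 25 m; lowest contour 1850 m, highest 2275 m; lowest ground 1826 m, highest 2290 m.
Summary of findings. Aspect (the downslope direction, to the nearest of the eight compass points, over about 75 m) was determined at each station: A NE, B SE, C W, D NE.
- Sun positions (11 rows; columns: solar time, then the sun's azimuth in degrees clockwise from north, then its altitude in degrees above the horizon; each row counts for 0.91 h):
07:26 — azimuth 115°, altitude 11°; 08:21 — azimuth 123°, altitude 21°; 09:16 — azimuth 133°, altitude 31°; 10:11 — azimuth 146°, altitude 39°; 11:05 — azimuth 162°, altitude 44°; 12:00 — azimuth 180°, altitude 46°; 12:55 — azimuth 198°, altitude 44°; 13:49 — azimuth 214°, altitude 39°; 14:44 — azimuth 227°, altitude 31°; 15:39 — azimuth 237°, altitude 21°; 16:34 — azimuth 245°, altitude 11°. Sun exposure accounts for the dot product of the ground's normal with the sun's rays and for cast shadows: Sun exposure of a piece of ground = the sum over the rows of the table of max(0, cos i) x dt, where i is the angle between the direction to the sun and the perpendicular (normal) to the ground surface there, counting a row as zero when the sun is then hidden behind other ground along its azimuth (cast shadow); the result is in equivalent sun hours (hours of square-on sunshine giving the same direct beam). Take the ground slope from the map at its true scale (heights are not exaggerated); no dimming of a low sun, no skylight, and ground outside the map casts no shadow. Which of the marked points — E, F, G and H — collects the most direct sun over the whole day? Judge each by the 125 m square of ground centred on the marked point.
E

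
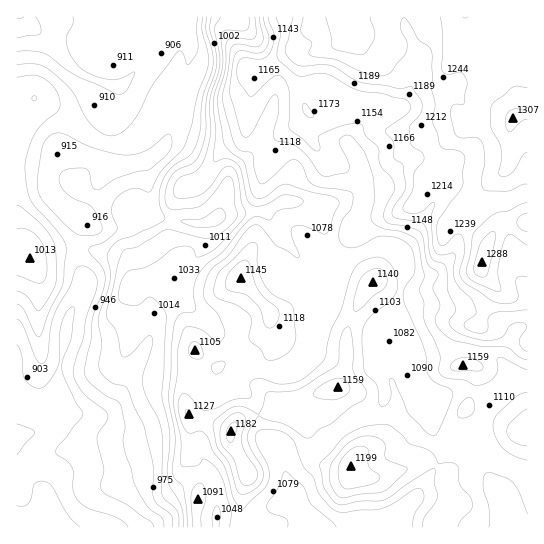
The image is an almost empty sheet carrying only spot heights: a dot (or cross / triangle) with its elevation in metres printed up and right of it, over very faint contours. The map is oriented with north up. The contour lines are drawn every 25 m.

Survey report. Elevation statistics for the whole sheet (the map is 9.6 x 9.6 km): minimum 860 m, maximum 1305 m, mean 1075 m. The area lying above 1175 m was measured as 16.1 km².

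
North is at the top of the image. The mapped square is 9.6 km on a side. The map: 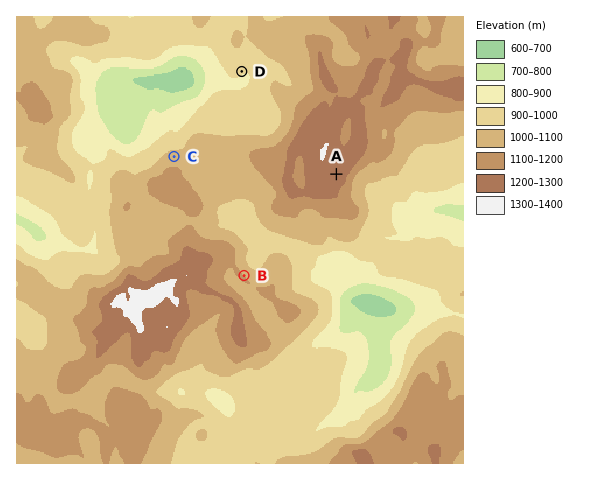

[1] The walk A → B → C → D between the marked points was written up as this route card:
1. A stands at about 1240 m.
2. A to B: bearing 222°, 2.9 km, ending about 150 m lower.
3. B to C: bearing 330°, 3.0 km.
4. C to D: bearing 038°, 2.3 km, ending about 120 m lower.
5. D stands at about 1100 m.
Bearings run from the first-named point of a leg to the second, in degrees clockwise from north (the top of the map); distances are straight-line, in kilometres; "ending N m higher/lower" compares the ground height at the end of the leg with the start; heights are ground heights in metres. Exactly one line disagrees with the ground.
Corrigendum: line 5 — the height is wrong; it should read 910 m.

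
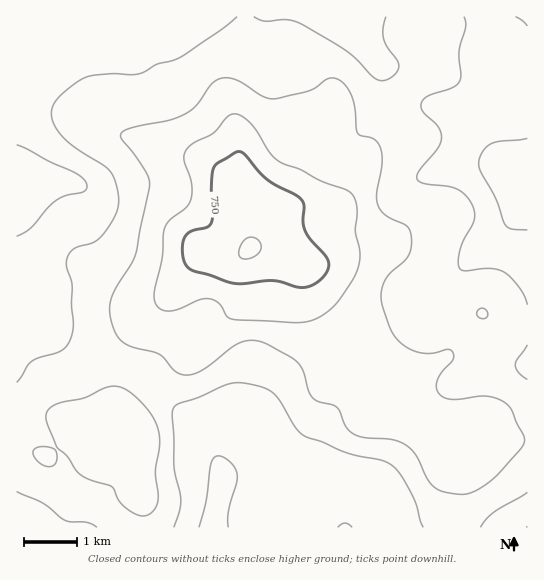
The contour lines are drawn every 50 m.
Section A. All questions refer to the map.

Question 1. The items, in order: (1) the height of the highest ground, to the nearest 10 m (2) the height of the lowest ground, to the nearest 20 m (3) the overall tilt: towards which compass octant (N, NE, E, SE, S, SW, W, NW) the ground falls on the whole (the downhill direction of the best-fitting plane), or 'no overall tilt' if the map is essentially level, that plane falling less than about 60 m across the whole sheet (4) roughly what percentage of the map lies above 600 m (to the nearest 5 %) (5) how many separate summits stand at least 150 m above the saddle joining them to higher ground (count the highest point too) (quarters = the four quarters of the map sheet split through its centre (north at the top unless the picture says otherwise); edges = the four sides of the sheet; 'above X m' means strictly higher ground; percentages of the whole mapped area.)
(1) The highest point reaches roughly 800 m.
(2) The lowest ground is at about 520 m.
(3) There is no overall tilt: the best-fitting plane is nearly level.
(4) Ground above 600 m makes up about 70 % of the sheet.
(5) Counting only tops that stand 150 m proud, the map has 1 summit.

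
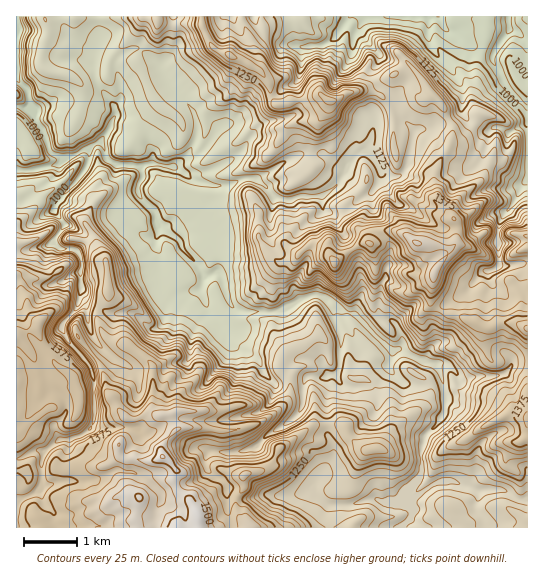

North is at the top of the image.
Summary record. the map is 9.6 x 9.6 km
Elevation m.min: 900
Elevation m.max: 1530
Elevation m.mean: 1195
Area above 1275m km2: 27.4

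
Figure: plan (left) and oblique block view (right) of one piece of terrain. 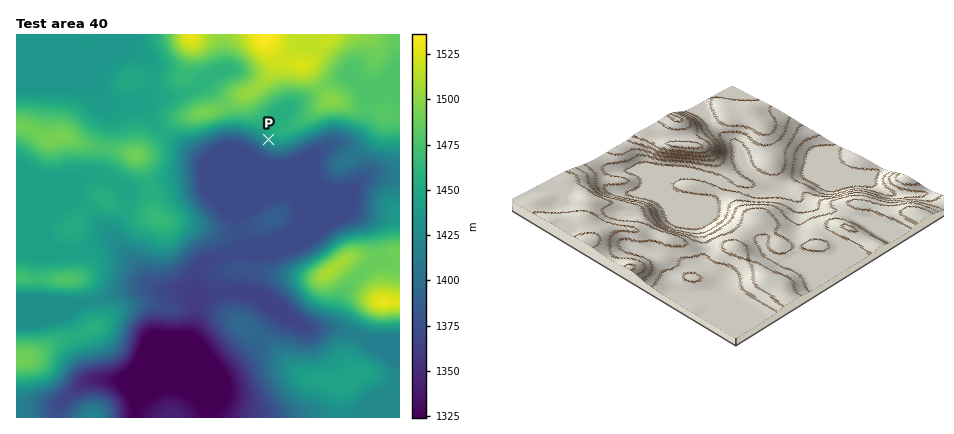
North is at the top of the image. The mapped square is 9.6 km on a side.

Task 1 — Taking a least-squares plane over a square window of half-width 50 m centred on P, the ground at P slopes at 7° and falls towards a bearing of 212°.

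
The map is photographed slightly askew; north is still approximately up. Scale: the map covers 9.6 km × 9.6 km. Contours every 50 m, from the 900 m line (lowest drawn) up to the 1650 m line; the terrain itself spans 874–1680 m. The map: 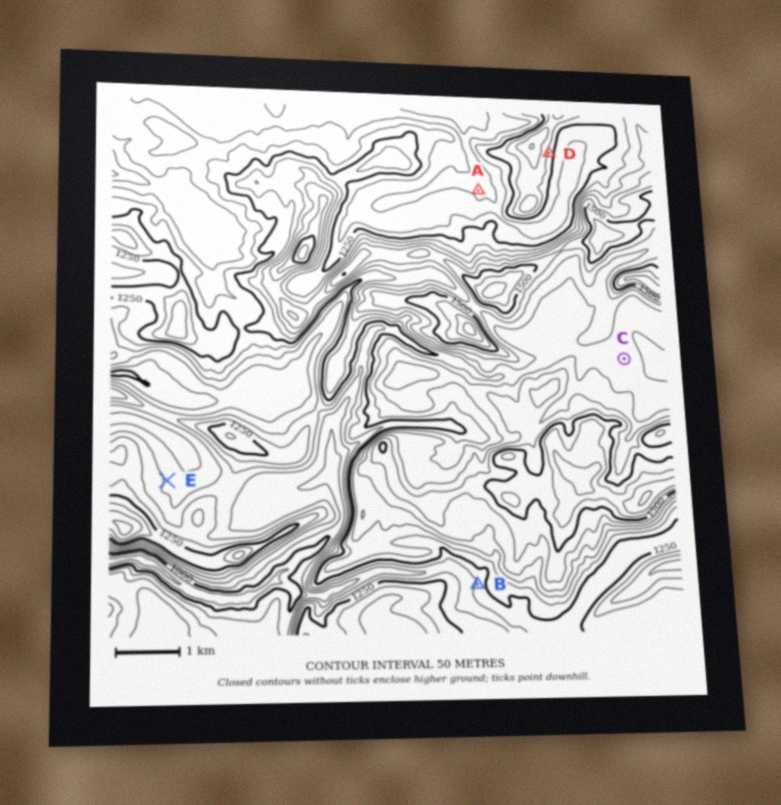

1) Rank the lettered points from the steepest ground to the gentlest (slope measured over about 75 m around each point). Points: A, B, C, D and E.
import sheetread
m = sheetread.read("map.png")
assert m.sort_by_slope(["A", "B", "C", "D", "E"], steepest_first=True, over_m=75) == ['D', 'B', 'E', 'A', 'C']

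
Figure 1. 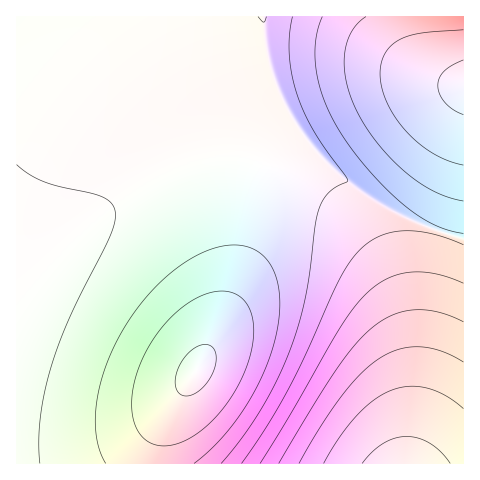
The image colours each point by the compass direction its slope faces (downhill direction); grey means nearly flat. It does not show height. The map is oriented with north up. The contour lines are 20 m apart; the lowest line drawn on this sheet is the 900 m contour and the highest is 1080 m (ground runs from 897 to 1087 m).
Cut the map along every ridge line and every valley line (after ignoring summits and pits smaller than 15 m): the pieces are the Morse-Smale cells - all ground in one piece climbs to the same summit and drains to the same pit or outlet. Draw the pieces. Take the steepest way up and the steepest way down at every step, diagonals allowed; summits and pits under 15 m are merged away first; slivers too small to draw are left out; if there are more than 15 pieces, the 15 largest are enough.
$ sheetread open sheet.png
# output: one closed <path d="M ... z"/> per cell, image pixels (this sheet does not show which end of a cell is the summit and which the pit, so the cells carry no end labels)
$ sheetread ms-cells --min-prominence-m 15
<path d="M246 162l-33 0-20 3-28 10-31 15-56 41-62 61 1 172 390-1 5-50-3-63-10-49-17-38-24-36-25-25-15-12-41-21z"/><path d="M263 16l-247 1 0 274 76-72 37-26 36-18 28-10 20-3 42 1 33 11 23 11 16 12 31 30 16 22 15 28 13 37 8 47 2 52-5 51 10-58 13-123 12-51-37-14-40-22-31-25-20-21-22-30-16-32-10-36z"/><path d="M417 16l-153 0 0 29 5 22 11 29 12 24 28 38 23 21 32 23 30 16 36 14 15-43 8-38 0-67-15-5-19-17-10-22z"/><path d="M442 232l-12 51-12 114-9 67 55-1 0-224z"/><path d="M463 16l-46 1 3 23 10 22 19 17 14 5z"/><path d="M463 151l-7 38-14 42 20 8 2-1z"/>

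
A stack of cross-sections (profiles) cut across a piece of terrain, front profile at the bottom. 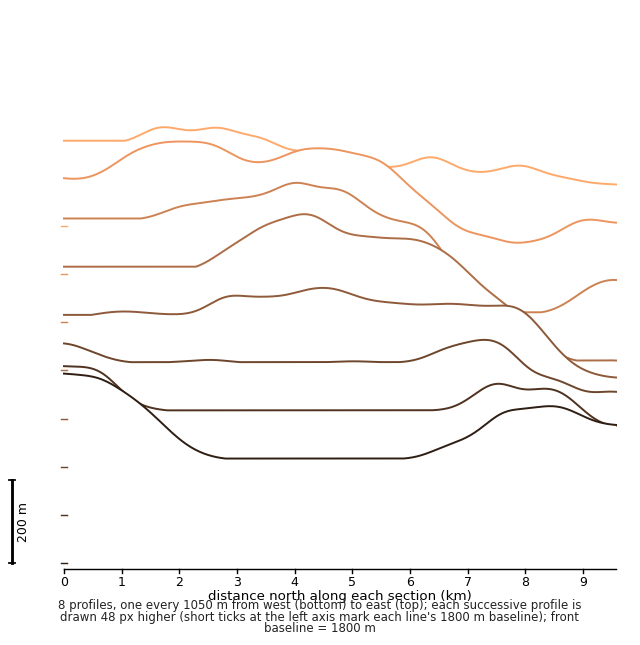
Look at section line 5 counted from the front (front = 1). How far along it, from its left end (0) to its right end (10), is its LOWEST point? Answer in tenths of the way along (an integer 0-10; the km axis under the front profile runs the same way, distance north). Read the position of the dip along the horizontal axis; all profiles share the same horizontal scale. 10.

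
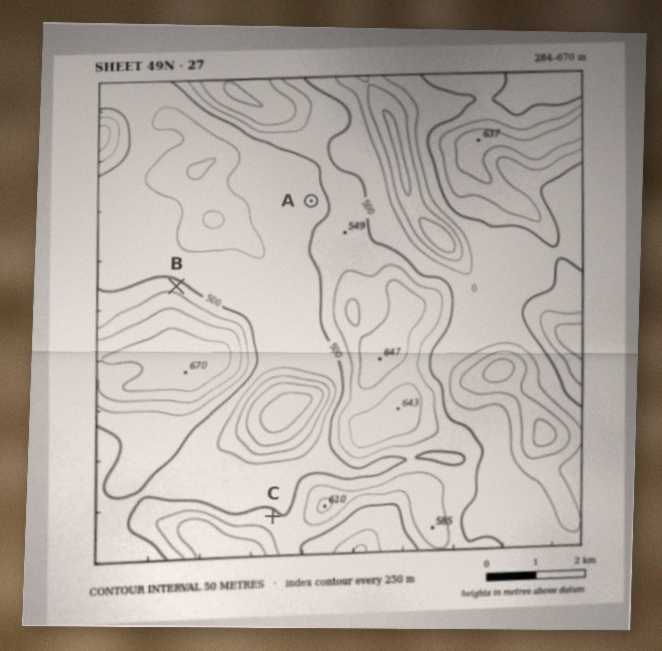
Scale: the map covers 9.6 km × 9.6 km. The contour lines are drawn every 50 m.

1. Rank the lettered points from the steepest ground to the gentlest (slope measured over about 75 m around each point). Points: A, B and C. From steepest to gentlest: B C A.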